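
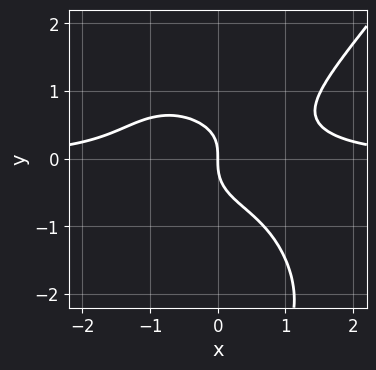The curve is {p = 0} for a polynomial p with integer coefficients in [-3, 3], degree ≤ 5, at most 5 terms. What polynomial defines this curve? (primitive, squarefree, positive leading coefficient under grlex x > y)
1. deg p = 4. A generic line meets the curve in up to 4 points.
2. Against the integer gridlines: one y-axis crossing is at y = 0; it crosses the x-axis at the gridline x = 0.
3. Fitting integer coefficients to these (and the overall shape) gives p.

2*x^3*y - y^4 - 3*y^3 - 2*x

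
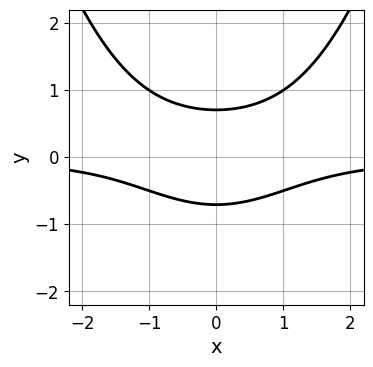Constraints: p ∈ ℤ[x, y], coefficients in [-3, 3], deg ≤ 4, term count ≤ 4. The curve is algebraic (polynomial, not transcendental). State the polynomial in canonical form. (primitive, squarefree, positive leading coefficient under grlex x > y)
1. deg p = 3. No degree-2 curve has this shape.
2. Symmetries: mirror symmetry x ↦ −x ⇒ only even powers of x.
3. Reading off the gridlines: no x-intercept at any integer in the box.
4. Assembling these constraints gives the stated polynomial.

x^2*y - 2*y^2 + 1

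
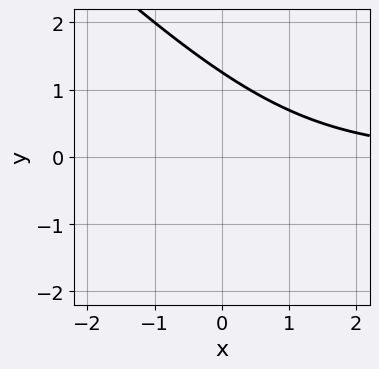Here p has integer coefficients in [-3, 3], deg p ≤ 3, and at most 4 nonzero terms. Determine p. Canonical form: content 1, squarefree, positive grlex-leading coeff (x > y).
(a) deg p = 3.
(b) Reading off the gridlines: it misses every integer gridline on the x-axis.
(c) Assembling these constraints gives the stated polynomial.

x^2*y + 2*x*y^2 + y^3 - 2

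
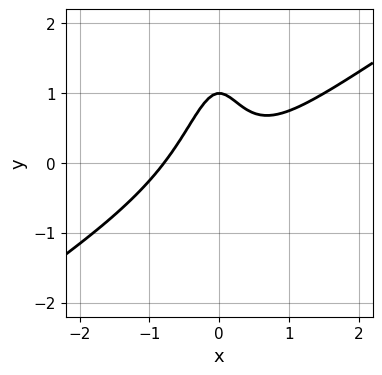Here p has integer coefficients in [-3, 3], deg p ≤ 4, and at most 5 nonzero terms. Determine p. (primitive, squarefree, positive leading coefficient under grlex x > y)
2*x^3 - 3*x^2*y - y + 1

1. Degree: the shape is more complex than any degree-2 curve, so deg p = 3.
2. Observable constraints: it crosses the y-axis at the gridline y = 1.
3. Matching integer coefficients to the picture gives p.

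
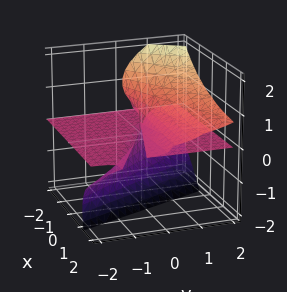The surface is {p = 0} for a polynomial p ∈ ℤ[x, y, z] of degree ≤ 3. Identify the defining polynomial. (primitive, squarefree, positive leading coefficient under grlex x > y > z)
(a) deg p = 3. No degree-2 surface has this shape.
(b) Against the integer gridlines: every point of the y-axis in the box is on the surface; the visible x-axis segment lies entirely on the surface.
(c) The integer polynomial consistent with all of this is the stated p.

3*x*z^2 + 2*z^3 - x*z - 3*y*z + 3*z^2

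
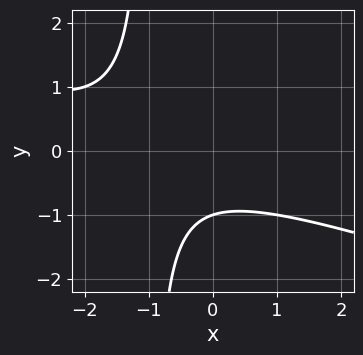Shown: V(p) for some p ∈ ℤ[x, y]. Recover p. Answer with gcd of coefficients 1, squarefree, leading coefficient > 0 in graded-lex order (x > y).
x^2 + 3*x*y + 2*x + 3*y + 3

deg p = 2. No degree-1 curve has this shape.
From the visible intercepts: it meets the y-axis at y = -1 (among the integer gridlines); it misses every integer gridline on the x-axis.
Assembling these constraints gives the stated polynomial.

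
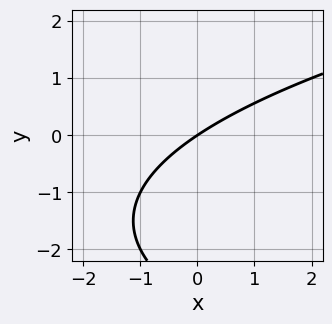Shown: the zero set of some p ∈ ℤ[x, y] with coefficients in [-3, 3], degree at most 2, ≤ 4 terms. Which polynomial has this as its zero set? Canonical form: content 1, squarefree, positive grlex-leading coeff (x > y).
First, deg p = 2.
Then, reading off the gridlines: it crosses the x-axis at the gridline x = 0; one y-axis crossing is at y = 0.
Finally, fitting integer coefficients to these (and the overall shape) gives p.

y^2 - 2*x + 3*y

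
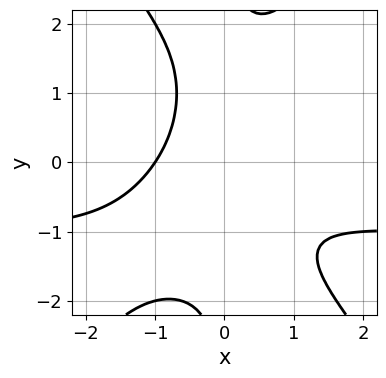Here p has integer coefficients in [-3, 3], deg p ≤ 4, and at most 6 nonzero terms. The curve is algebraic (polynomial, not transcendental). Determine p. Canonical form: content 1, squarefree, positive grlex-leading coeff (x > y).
First, the degree is 4 — the shape is more complex than any degree-3 curve.
Next, reading off the gridlines: it misses every integer gridline on the y-axis; one x-axis crossing is at x = -1.
Finally, putting this together gives p.

2*x^3*y - x*y^3 + 2*x^3 + 2*x*y + 2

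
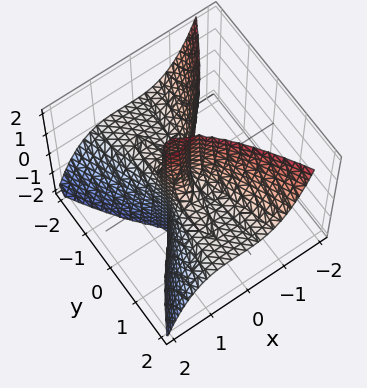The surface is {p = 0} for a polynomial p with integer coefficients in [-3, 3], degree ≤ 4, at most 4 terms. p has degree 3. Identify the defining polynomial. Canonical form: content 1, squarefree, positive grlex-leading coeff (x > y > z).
1. deg p = 3.
2. From the axis intercepts and sections: the visible y-axis segment lies entirely on the surface; every point of the z-axis in the box is on the surface.
3. Fitting integer coefficients to these (and the overall shape) gives p.

3*x^3 + 2*y^2*z - 2*x^2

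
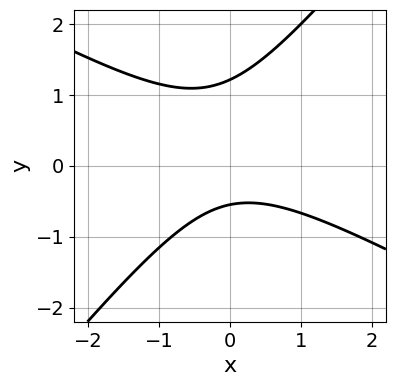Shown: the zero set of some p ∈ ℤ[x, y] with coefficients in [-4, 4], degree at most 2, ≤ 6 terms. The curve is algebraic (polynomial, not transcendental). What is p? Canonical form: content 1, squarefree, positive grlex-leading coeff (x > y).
(a) The degree is 2 — a generic line meets the curve in up to 2 points.
(b) From the axis intercepts and sections: no x-intercept at any integer in the box.
(c) Together with the visible shape, these determine p as stated.

2*x^2 + 2*x*y - 3*y^2 + 2*y + 2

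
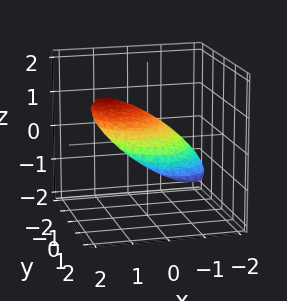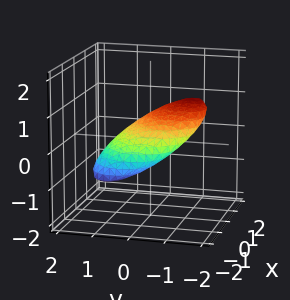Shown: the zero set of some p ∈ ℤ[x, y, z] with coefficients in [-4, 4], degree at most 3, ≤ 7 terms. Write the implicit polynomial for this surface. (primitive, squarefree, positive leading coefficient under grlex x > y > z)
x^2 - 2*x*z + y^2 + 2*y*z + 3*z^2 - 1

(a) Degree: a generic line meets the surface in up to 2 points, so deg p = 2.
(b) Checking where it meets the axes: the y-axis gridline crossings are at y ∈ {-1, 1}; among the integer gridlines, it crosses the x-axis at x ∈ {-1, 1}.
(c) Fitting integer coefficients to these (and the overall shape) gives p.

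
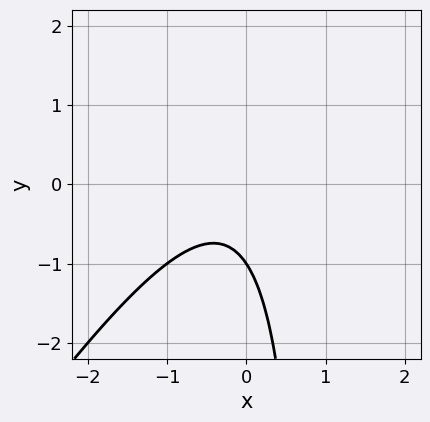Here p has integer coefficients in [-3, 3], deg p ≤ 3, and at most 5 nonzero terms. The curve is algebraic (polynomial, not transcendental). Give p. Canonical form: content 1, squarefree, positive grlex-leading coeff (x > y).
3*x^2 - 2*x*y + x + 2*y + 2

deg p = 2.
From the visible intercepts: no x-intercept at any integer in the box; it meets the y-axis at y = -1 (among the integer gridlines).
The integer polynomial consistent with all of this is the stated p.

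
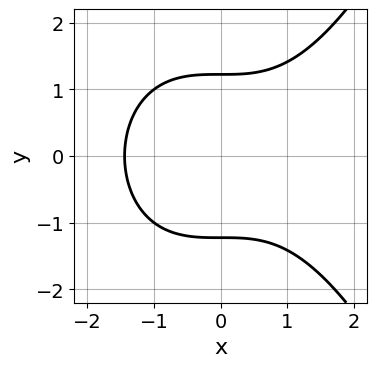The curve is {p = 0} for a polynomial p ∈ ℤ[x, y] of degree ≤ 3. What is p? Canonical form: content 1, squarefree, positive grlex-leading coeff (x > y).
x^3 - 2*y^2 + 3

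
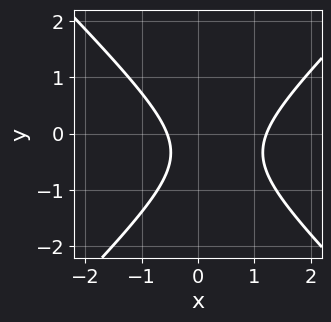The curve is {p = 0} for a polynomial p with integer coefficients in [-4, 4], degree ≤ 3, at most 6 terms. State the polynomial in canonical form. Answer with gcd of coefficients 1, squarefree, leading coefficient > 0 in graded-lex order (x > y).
The degree is 2 — a generic line meets the curve in up to 2 points.
From the axis intercepts and sections: the curve avoids every integer y-axis point in the box.
Matching integer coefficients to the picture gives p.

3*x^2 - 3*y^2 - 2*x - 2*y - 2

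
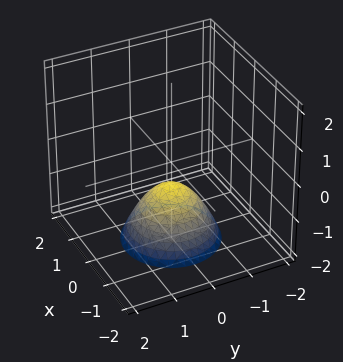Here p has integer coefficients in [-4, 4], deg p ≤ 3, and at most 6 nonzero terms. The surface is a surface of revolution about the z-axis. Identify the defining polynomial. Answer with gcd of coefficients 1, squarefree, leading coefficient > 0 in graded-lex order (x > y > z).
3*x^2 + 3*y^2 + 3*z + 2

First, deg p = 2.
Next, symmetry: the surface is invariant under rotation about z: p = q(x² + y², z).
Then, reading off the gridlines: no y-intercept at any integer in the box; the surface avoids every integer x-axis point in the box; a circular section at z = -1 has radius between 0 and 1.
Finally, fitting integer coefficients to these (and the overall shape) gives p.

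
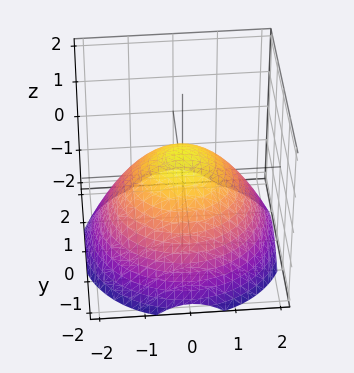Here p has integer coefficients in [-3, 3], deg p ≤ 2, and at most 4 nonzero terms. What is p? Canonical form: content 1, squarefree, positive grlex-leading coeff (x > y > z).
x^2 + y^2 + 2*z - 1

(a) The degree is 2 — a generic line meets the surface in up to 2 points.
(b) Symmetry: the surface is invariant under rotation about z: p = q(x² + y², z).
(c) Observable constraints: among the integer gridlines, it crosses the x-axis at x ∈ {-1, 1}; a circular section at z = 0 has radius exactly 1.
(d) Matching integer coefficients to the picture gives p.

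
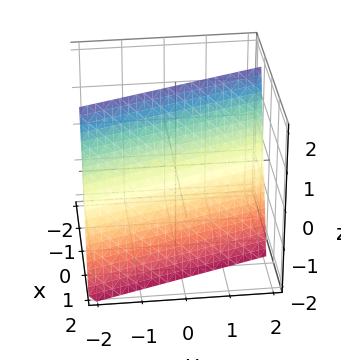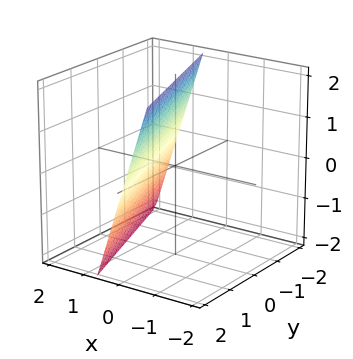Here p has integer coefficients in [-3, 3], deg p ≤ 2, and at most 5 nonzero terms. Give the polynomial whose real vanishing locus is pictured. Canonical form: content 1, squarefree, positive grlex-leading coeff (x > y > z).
3*x + y + z - 2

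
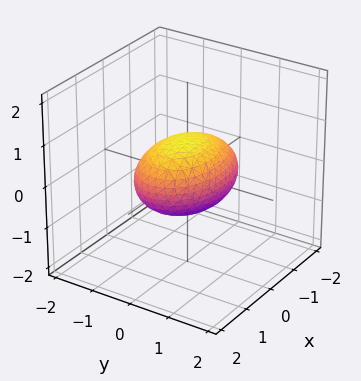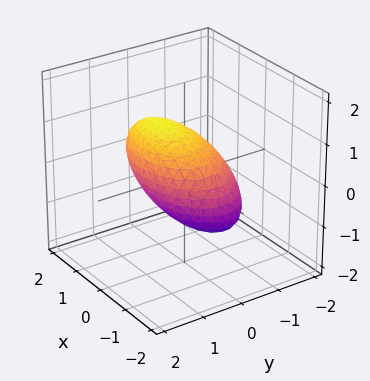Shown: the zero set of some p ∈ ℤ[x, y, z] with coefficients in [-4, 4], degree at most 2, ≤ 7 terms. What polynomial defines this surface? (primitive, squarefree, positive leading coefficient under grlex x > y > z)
x^2 - x*z + 2*y^2 - y*z + 2*z^2 - 2

Degree: a generic line meets the surface in up to 2 points, so deg p = 2.
Against the integer gridlines: among the integer gridlines, it crosses the y-axis at y ∈ {-1, 1}; among the integer gridlines, it crosses the z-axis at z ∈ {-1, 1}.
These observations pin down the coefficients.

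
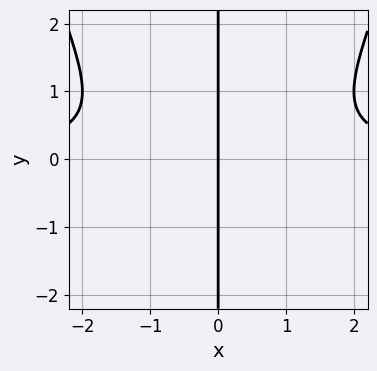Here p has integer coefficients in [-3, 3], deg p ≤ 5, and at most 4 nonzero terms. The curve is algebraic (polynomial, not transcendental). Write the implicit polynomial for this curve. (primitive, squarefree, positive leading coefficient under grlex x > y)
deg p = 4.
Checking where it meets the axes: every point of the y-axis in the box is on the curve; one x-axis crossing is at x = 0.
Assembling these constraints gives the stated polynomial.

x^3*y - 2*x*y^2 - 2*x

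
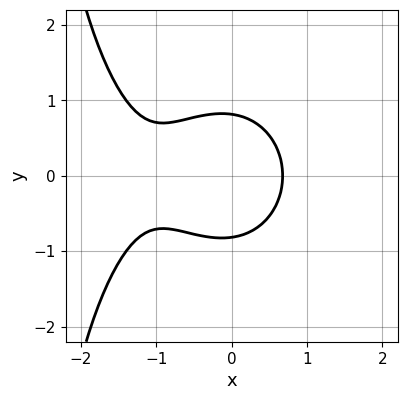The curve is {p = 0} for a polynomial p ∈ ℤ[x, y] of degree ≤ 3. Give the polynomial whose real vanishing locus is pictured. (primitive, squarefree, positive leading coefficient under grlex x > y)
deg p = 3. The shape is more complex than any degree-2 curve.
Symmetries: the y ↦ −y reflection is a symmetry, so y appears only in even powers.
Matching integer coefficients to the picture gives p.

2*x^3 + x*y^2 + 3*x^2 + 3*y^2 - 2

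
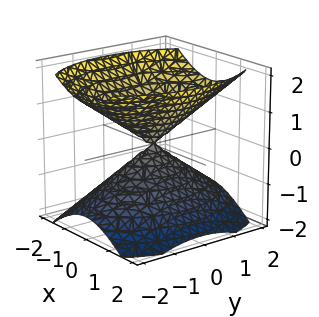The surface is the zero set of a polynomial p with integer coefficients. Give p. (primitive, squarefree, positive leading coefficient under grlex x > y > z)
First, the picture has 2 separate pieces.
Then, deg p = 2.
Next, symmetries: mirror symmetry z ↦ −z ⇒ only even powers of z; the x ↦ −x reflection is a symmetry, so x appears only in even powers; the y ↦ −y reflection is a symmetry, so y appears only in even powers.
Then, from the axis intercepts and sections: it meets the y-axis at y = 0 (among the integer gridlines); it crosses the x-axis at the gridline x = 0; it crosses the z-axis at the gridline z = 0.
Finally, fitting integer coefficients to these (and the overall shape) gives p.

2*x^2 + y^2 - 2*z^2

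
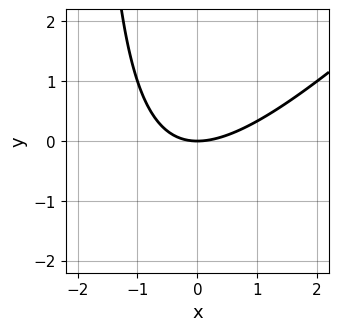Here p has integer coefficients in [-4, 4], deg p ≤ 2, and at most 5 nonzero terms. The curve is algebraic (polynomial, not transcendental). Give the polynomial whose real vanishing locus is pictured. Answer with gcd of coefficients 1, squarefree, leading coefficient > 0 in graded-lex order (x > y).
1. deg p = 2. No degree-1 curve has this shape.
2. Reading off the gridlines: it crosses the y-axis at the gridline y = 0; it meets the x-axis at x = 0 (among the integer gridlines).
3. Matching integer coefficients to the picture gives p.

x^2 - x*y - 2*y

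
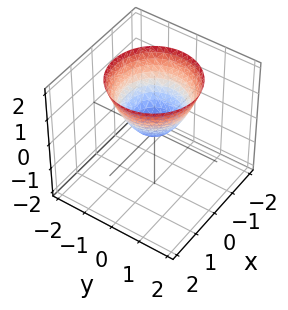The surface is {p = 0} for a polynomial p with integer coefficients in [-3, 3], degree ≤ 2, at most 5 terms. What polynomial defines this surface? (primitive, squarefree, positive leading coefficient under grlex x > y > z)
deg p = 2. A single bowl opening along one axis; a quadric.
Symmetries: rotational symmetry about the z-axis ⇒ p depends on x, y only through x² + y².
From the axis intercepts and sections: a circular section at z = 2 has radius between 1 and 2; it crosses the z-axis at the gridline z = 0; it crosses the x-axis at the gridline x = 0; it meets the y-axis at y = 0 (among the integer gridlines).
Solving for integer coefficients yields p as stated.

x^2 + y^2 - z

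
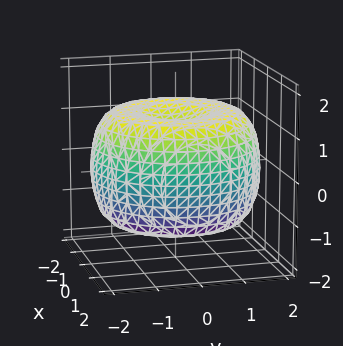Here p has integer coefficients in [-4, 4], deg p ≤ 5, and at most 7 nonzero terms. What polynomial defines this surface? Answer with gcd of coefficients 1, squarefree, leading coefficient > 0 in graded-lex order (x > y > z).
First, the degree is 4 — a generic line meets the surface in up to 4 points.
Next, by symmetry, the surface is invariant under rotation about z: p = q(x² + y², z).
Then, observable constraints: a circular section at z = -1 has radius between 1 and 2; among the integer gridlines, it crosses the z-axis at z ∈ {-1, 1}.
Finally, the integer polynomial consistent with all of this is the stated p.

x^4 + 2*x^2*y^2 + y^4 - 3*x^2 - 3*y^2 + 3*z^2 - 3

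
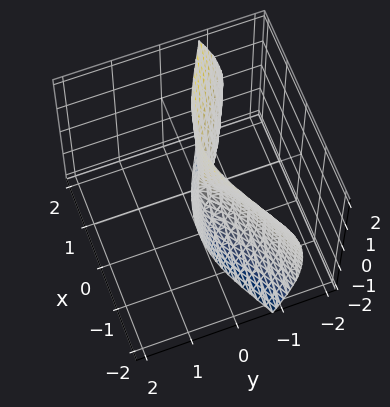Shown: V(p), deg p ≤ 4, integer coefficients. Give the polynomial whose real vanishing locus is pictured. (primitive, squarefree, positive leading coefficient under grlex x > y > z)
2*y^3 + y*z^2 + x^2

The degree is 3 — no degree-2 surface has this shape.
Reading off the gridlines: it crosses the y-axis at the gridline y = 0; every point of the z-axis in the box is on the surface; it crosses the x-axis at the gridline x = 0.
Fitting integer coefficients to these (and the overall shape) gives p.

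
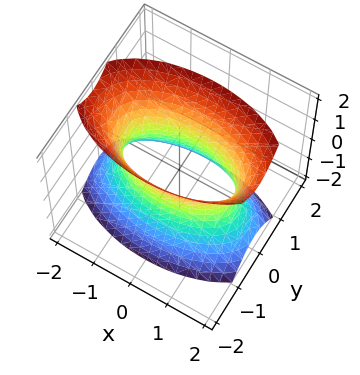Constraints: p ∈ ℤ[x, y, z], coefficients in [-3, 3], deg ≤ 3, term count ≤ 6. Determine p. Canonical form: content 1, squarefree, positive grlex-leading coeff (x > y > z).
First, the degree is 2 — an hourglass — one-sheet hyperboloid; a quadric.
Then, symmetries: mirror symmetry z ↦ −z ⇒ only even powers of z; it's symmetric under x → −x, forcing even powers of x; mirror symmetry y ↦ −y ⇒ only even powers of y.
Next, observable constraints: it misses every integer gridline on the z-axis.
Finally, the integer polynomial consistent with all of this is the stated p.

x^2 + 3*y^2 - z^2 - 2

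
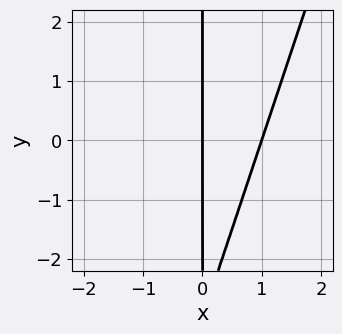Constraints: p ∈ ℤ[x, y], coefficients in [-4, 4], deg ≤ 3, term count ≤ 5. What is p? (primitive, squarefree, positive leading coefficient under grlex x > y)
Degree: the shape is more complex than any degree-1 curve, so deg p = 2.
Reading off the gridlines: every point of the y-axis in the box is on the curve; the x-axis gridline crossings are at x ∈ {0, 1}.
Solving for integer coefficients yields p as stated.

3*x^2 - x*y - 3*x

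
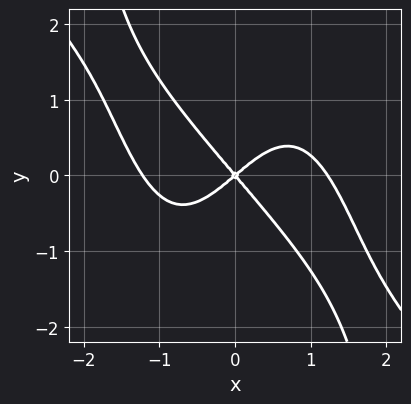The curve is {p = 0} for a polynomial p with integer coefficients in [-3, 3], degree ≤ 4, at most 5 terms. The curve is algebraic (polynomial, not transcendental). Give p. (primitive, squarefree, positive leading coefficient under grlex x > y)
2*x^4 + 2*x^3*y - 3*x^2 + x*y + 3*y^2

The degree is 4 — no degree-3 curve has this shape.
Checking where it meets the axes: it crosses the x-axis at the gridline x = 0; it meets the y-axis at y = 0 (among the integer gridlines).
Fitting integer coefficients to these (and the overall shape) gives p.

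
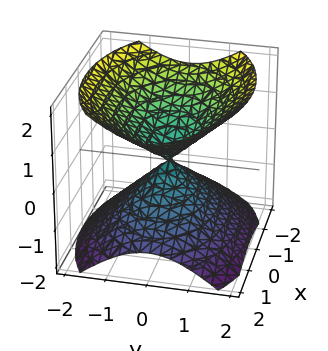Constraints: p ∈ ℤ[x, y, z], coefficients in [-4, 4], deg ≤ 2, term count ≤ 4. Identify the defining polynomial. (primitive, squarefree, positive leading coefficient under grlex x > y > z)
First, there are 2 components. Treating them together as one polynomial.
Then, the degree is 2 — two nappes meeting at a single point; a quadric.
Then, symmetries: the x ↦ −x reflection is a symmetry, so x appears only in even powers; mirror symmetry z ↦ −z ⇒ only even powers of z; it's symmetric under y → −y, forcing even powers of y.
Then, observable constraints: one y-axis crossing is at y = 0; it meets the z-axis at z = 0 (among the integer gridlines).
Finally, fitting integer coefficients to these (and the overall shape) gives p.

x^2 + 2*y^2 - 2*z^2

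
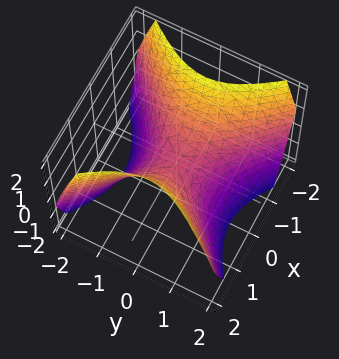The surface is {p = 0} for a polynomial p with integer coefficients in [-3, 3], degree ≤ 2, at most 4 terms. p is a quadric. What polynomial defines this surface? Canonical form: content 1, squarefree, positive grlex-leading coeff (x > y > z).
x^2 - y^2 - z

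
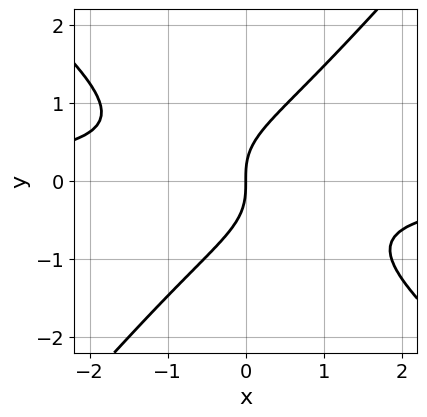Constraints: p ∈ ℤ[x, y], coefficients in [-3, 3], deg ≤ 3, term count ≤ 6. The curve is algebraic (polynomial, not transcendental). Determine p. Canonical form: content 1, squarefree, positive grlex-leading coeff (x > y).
deg p = 3. The shape is more complex than any degree-2 curve.
Reading off the gridlines: it meets the x-axis at x = 0 (among the integer gridlines); one y-axis crossing is at y = 0.
These observations pin down the coefficients.

3*x^2*y + x*y^2 - 3*y^3 + 3*x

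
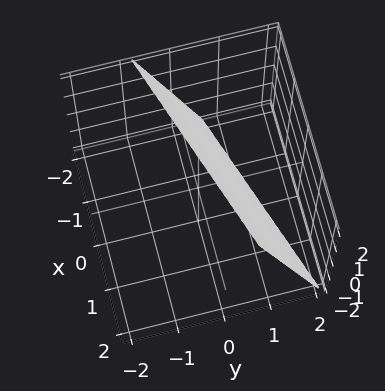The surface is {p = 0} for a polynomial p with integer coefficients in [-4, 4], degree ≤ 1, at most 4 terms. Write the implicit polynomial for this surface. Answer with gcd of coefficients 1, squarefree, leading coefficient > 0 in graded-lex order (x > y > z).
First, the degree is 1 — the surface is flat (a plane).
Next, from the visible intercepts: one z-axis crossing is at z = 2; one x-axis crossing is at x = -2.
Finally, putting this together gives p.

x - 3*y - z + 2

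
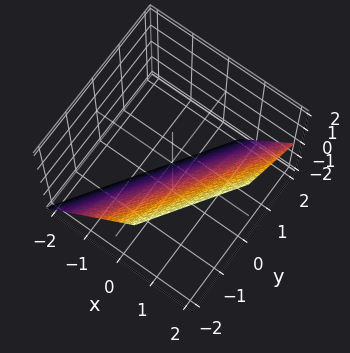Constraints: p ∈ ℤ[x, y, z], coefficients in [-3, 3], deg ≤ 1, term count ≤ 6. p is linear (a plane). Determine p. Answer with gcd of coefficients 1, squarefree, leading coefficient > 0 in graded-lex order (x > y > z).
(a) Degree: every cross-section is a straight line — this is a plane, so deg p = 1.
(b) Against the integer gridlines: one y-axis crossing is at y = -1; one z-axis crossing is at z = -1.
(c) The integer polynomial consistent with all of this is the stated p.

3*x - 2*y - 2*z - 2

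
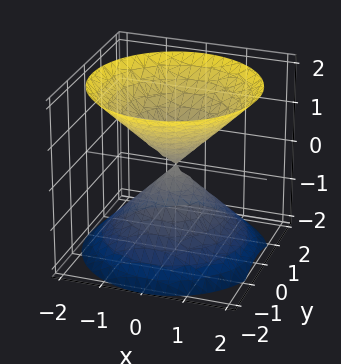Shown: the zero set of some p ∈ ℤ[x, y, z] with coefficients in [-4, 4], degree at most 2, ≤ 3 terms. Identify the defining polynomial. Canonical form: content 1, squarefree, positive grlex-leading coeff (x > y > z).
I count 2 distinct pieces.
The degree is 2 — a double cone through the origin; a quadric.
Symmetries: the z-axis is an axis of rotation, so x and y enter only as x² + y²; mirror symmetry z ↦ −z ⇒ only even powers of z.
Against the integer gridlines: it meets the z-axis at z = 0 (among the integer gridlines); a circular section at z = -1 has radius exactly 1.
Together with the visible shape, these determine p as stated.

x^2 + y^2 - z^2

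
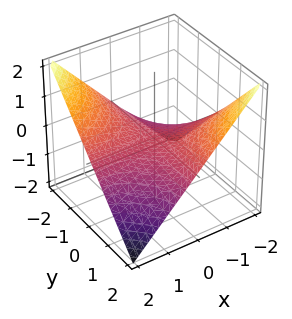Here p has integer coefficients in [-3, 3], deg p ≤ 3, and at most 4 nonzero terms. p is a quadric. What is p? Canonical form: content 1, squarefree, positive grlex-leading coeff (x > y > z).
deg p = 2.
From the visible intercepts: every point of the x-axis in the box is on the surface; it crosses the z-axis at the gridline z = 0.
Putting this together gives p.

x*y + 2*z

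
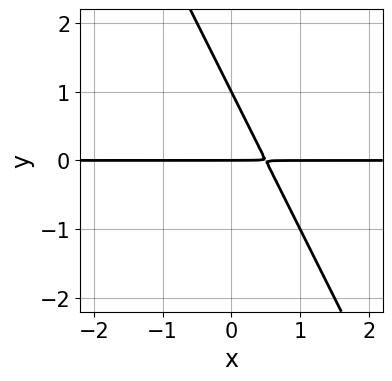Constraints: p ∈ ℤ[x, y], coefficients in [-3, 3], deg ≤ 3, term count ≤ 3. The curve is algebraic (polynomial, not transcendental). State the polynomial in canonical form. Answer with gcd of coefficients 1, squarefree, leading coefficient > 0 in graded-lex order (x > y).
Degree: a generic line meets the curve in up to 2 points, so deg p = 2.
Reading off the gridlines: the y-axis gridline crossings are at y ∈ {0, 1}; every point of the x-axis in the box is on the curve.
Together with the visible shape, these determine p as stated.

2*x*y + y^2 - y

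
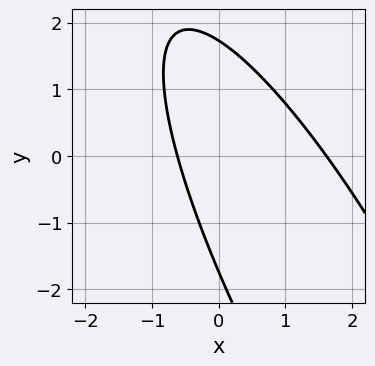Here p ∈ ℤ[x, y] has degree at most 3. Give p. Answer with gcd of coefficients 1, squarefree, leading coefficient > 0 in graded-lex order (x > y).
(a) Degree: the shape is more complex than any degree-1 curve, so deg p = 2.
(b) Putting this together gives p.

3*x^2 + 3*x*y + y^2 - 3*x - 3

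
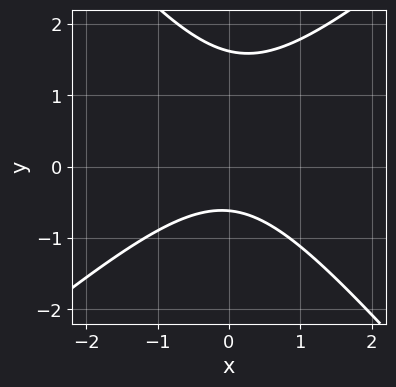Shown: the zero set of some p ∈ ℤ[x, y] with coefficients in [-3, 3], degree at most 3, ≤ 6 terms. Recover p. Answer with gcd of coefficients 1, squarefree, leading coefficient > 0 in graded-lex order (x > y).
1. deg p = 2.
2. Reading off the gridlines: it misses every integer gridline on the x-axis.
3. Solving for integer coefficients yields p as stated.

3*x^2 - x*y - 3*y^2 + 3*y + 3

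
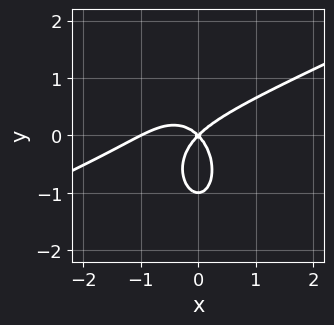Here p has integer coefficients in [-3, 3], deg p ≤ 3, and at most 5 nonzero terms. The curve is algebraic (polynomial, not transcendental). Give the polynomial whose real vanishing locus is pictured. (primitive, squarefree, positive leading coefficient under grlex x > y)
x^3 - 2*x^2*y - y^3 + x^2 - y^2

1. deg p = 3. No degree-2 curve has this shape.
2. From the axis intercepts and sections: the x-axis gridline crossings are at x ∈ {-1, 0}; among the integer gridlines, it crosses the y-axis at y ∈ {-1, 0}.
3. Fitting integer coefficients to these (and the overall shape) gives p.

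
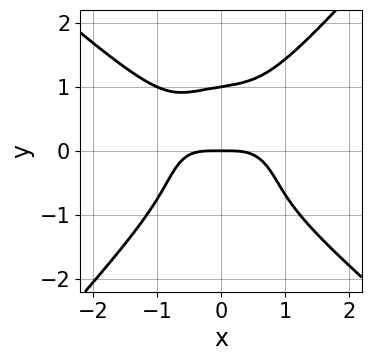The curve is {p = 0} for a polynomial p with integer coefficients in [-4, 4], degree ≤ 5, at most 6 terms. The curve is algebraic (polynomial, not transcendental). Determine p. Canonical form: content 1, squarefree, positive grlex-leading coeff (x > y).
2*x^4 + x^3*y - 2*y^4 + x*y^2 + 2*y

First, degree: no degree-3 curve has this shape, so deg p = 4.
Then, observable constraints: among the integer gridlines, it crosses the y-axis at y ∈ {0, 1}; it crosses the x-axis at the gridline x = 0.
Finally, matching integer coefficients to the picture gives p.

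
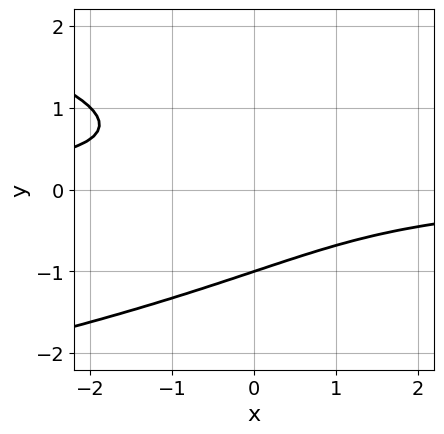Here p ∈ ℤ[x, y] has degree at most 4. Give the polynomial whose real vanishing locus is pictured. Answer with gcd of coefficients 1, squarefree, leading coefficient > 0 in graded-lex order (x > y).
y^3 + x*y + 1

(a) The degree is 3 — no degree-2 curve has this shape.
(b) Reading off the gridlines: it crosses the y-axis at the gridline y = -1; the curve avoids every integer x-axis point in the box.
(c) Fitting integer coefficients to these (and the overall shape) gives p.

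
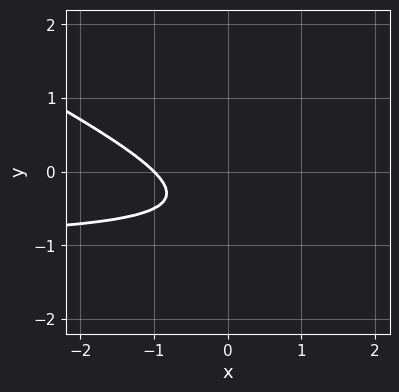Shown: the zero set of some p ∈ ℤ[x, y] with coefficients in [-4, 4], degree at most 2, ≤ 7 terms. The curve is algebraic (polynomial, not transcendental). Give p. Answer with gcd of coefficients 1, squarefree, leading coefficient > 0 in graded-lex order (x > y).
x*y + 2*y^2 + x + 2*y + 1

First, deg p = 2. The shape is more complex than any degree-1 curve.
Then, observable constraints: the curve avoids every integer y-axis point in the box; it crosses the x-axis at the gridline x = -1.
Finally, assembling these constraints gives the stated polynomial.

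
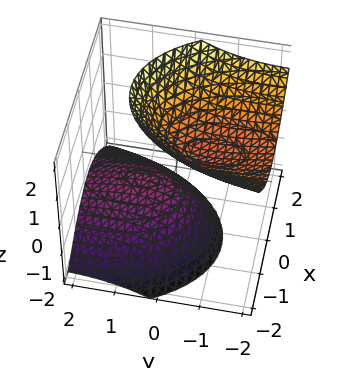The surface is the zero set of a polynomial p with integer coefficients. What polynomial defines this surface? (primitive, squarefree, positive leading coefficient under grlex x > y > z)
3*x^2 - x*z + y^2 + 3*y*z - 2*z^2 + 1

1. I count 2 distinct pieces.
2. The degree is 2 — a generic line meets the surface in up to 2 points.
3. Against the integer gridlines: it misses every integer gridline on the x-axis; it misses every integer gridline on the y-axis.
4. Solving for integer coefficients yields p as stated.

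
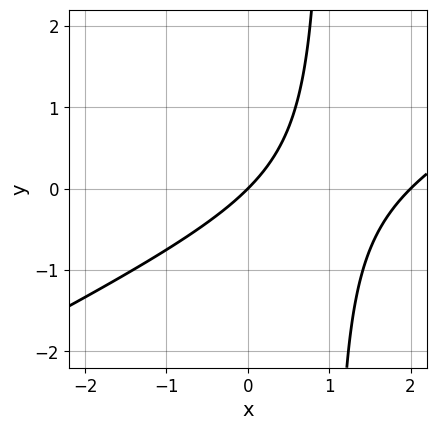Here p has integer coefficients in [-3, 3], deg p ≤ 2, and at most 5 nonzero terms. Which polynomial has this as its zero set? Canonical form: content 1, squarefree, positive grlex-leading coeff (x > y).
x^2 - 2*x*y - 2*x + 2*y

The degree is 2 — no degree-1 curve has this shape.
Reading off the gridlines: it meets the y-axis at y = 0 (among the integer gridlines); the x-axis gridline crossings are at x ∈ {0, 2}.
Fitting integer coefficients to these (and the overall shape) gives p.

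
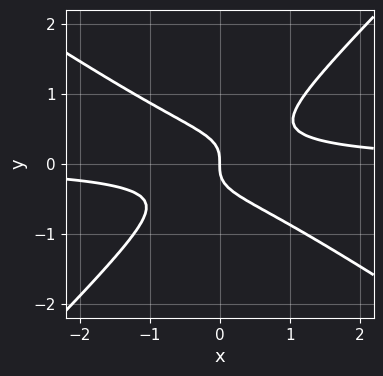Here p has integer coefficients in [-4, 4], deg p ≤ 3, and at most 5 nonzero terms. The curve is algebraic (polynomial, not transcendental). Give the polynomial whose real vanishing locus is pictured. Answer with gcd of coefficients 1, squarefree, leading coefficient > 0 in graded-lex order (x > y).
1. deg p = 3. A generic line meets the curve in up to 3 points.
2. Reading off the gridlines: one y-axis crossing is at y = 0; it crosses the x-axis at the gridline x = 0.
3. These observations pin down the coefficients.

2*x^2*y + x*y^2 - 3*y^3 - x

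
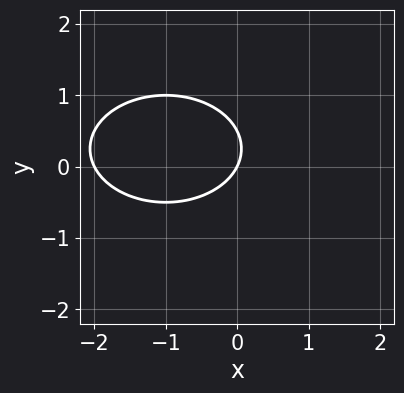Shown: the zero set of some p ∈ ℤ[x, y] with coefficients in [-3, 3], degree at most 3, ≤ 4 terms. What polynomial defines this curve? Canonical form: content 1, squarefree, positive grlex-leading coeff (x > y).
Degree: a generic line meets the curve in up to 2 points, so deg p = 2.
Checking where it meets the axes: among the integer gridlines, it crosses the x-axis at x ∈ {-2, 0}; one y-axis crossing is at y = 0.
Assembling these constraints gives the stated polynomial.

x^2 + 2*y^2 + 2*x - y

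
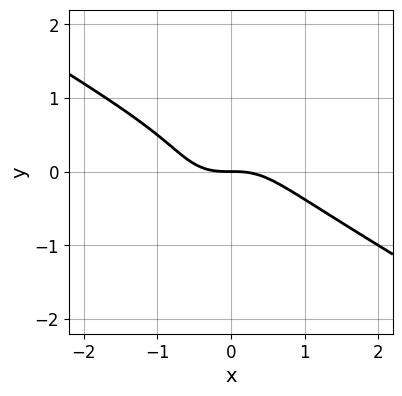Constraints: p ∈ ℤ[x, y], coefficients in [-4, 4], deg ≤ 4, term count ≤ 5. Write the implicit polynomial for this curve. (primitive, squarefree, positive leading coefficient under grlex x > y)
x^3 + x^2*y + 2*y^3 - y^2 + y

First, degree: no degree-2 curve has this shape, so deg p = 3.
Then, observable constraints: it meets the y-axis at y = 0 (among the integer gridlines); it meets the x-axis at x = 0 (among the integer gridlines).
Finally, putting this together gives p.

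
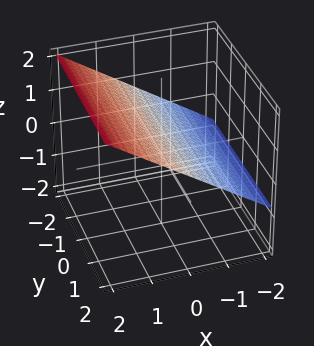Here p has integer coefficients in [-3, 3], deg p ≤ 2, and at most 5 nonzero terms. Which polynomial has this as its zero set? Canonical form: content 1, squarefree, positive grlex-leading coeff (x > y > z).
1. deg p = 1. The surface is flat (a plane).
2. From the axis intercepts and sections: the surface avoids every integer y-axis point in the box; it crosses the x-axis at the gridline x = -1.
3. Assembling these constraints gives the stated polynomial.

2*x - 3*z + 2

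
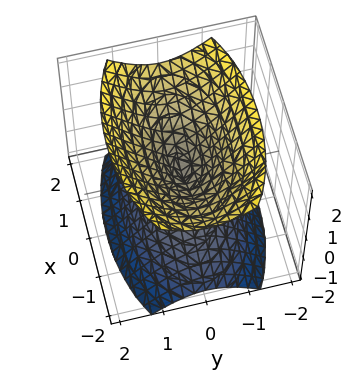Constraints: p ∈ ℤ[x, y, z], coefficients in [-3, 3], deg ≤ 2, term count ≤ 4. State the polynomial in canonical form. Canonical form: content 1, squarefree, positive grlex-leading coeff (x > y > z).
x^2 + 3*y^2 - 2*z^2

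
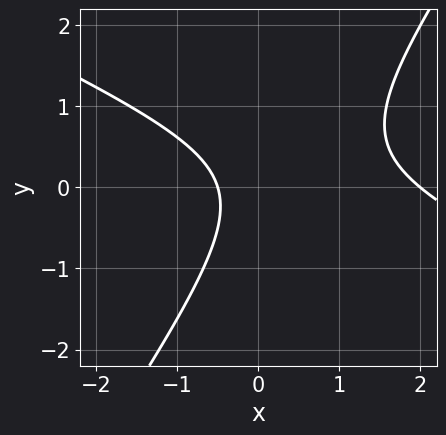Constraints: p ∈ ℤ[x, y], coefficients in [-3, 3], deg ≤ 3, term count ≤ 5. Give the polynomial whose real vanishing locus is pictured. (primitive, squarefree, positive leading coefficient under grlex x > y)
2*x^2 + 3*x*y - 3*y^2 - 3*x - 2

First, the degree is 2 — a generic line meets the curve in up to 2 points.
Then, against the integer gridlines: it crosses the x-axis at the gridline x = 2; no y-intercept at any integer in the box.
Finally, these observations pin down the coefficients.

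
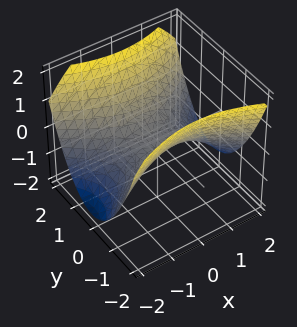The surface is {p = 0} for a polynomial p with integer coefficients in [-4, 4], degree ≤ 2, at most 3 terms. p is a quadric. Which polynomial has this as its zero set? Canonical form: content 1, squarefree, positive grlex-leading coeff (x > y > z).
x^2 - 2*y^2 + 3*z

1. Degree: a hyperbolic paraboloid; a quadric, so deg p = 2.
2. Symmetries: mirror symmetry x ↦ −x ⇒ only even powers of x; mirror symmetry y ↦ −y ⇒ only even powers of y.
3. From the axis intercepts and sections: it crosses the z-axis at the gridline z = 0; it crosses the y-axis at the gridline y = 0.
4. The integer polynomial consistent with all of this is the stated p.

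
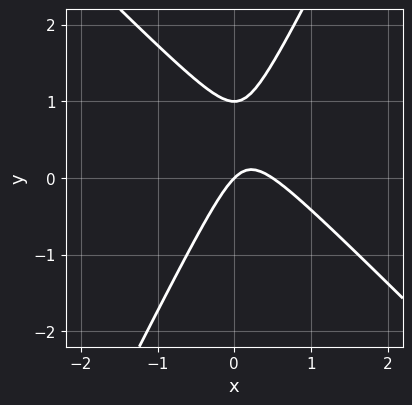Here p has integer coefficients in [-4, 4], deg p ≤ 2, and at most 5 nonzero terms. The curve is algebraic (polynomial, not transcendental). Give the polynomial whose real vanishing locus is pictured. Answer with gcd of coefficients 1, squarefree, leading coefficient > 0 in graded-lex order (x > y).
2*x^2 + x*y - y^2 - x + y

(a) deg p = 2. No degree-1 curve has this shape.
(b) Against the integer gridlines: it meets the x-axis at x = 0 (among the integer gridlines); the y-axis gridline crossings are at y ∈ {0, 1}.
(c) These observations pin down the coefficients.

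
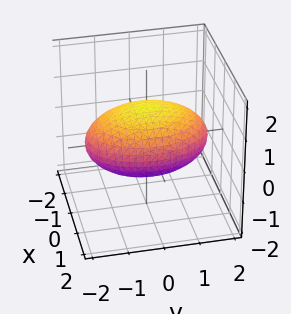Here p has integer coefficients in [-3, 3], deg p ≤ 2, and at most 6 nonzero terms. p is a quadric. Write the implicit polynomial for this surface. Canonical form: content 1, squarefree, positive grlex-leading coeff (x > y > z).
1. The degree is 2 — bounded and convex; a quadric.
2. Symmetries: the z ↦ −z reflection is a symmetry, so z appears only in even powers; it's symmetric under y → −y, forcing even powers of y; mirror symmetry x ↦ −x ⇒ only even powers of x.
3. From the axis intercepts and sections: the z-axis gridline crossings are at z ∈ {-1, 1}.
4. Assembling these constraints gives the stated polynomial.

2*x^2 + y^2 + 3*z^2 - 3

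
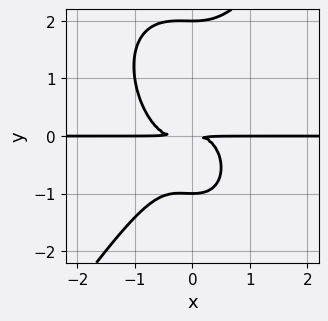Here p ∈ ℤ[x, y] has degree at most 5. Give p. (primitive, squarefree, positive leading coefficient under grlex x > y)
The degree is 4 — no degree-3 curve has this shape.
Reading off the gridlines: the visible x-axis segment lies entirely on the curve; among the integer gridlines, it crosses the y-axis at y ∈ {-1, 2}.
These observations pin down the coefficients.

3*x^3*y - y^4 + x^2*y + y^3 + 2*y^2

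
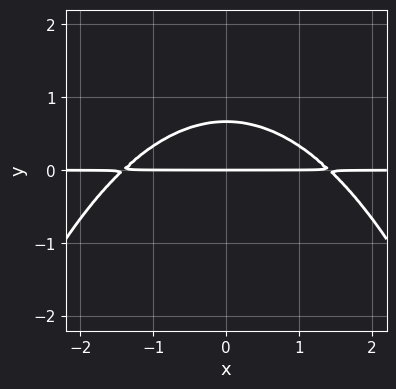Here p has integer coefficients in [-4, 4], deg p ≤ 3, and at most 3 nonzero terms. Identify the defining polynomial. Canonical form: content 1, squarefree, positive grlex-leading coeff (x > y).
x^2*y + 3*y^2 - 2*y

First, degree: a generic line meets the curve in up to 3 points, so deg p = 3.
Next, symmetries: it's symmetric under x → −x, forcing even powers of x.
Next, reading off the gridlines: it crosses the y-axis at the gridline y = 0; every point of the x-axis in the box is on the curve.
Finally, fitting integer coefficients to these (and the overall shape) gives p.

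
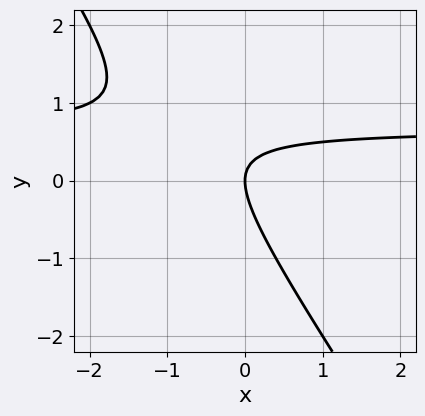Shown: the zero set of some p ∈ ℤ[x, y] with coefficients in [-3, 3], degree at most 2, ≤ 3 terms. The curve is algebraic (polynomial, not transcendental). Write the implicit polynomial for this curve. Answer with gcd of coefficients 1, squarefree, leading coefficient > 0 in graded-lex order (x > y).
3*x*y + 2*y^2 - 2*x

Degree: a generic line meets the curve in up to 2 points, so deg p = 2.
From the axis intercepts and sections: it meets the x-axis at x = 0 (among the integer gridlines); it meets the y-axis at y = 0 (among the integer gridlines).
These observations pin down the coefficients.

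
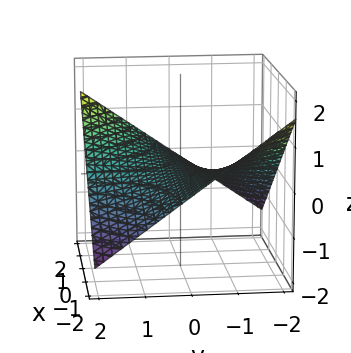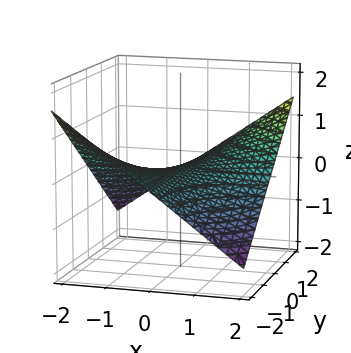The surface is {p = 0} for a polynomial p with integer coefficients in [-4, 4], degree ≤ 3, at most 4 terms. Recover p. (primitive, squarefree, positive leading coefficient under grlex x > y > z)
x*y - 3*z

(a) deg p = 2. A saddle surface; a quadric.
(b) Against the integer gridlines: the visible y-axis segment lies entirely on the surface; the visible x-axis segment lies entirely on the surface; it crosses the z-axis at the gridline z = 0.
(c) Fitting integer coefficients to these (and the overall shape) gives p.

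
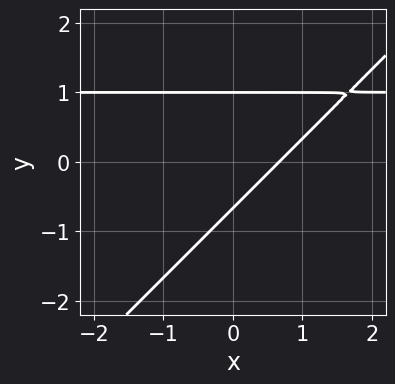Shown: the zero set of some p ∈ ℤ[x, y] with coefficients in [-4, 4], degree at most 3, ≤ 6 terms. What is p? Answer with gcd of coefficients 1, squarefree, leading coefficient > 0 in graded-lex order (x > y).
1. deg p = 2. The shape is more complex than any degree-1 curve.
2. Reading off the gridlines: it meets the y-axis at y = 1 (among the integer gridlines).
3. Putting this together gives p.

3*x*y - 3*y^2 - 3*x + y + 2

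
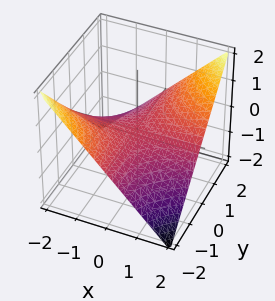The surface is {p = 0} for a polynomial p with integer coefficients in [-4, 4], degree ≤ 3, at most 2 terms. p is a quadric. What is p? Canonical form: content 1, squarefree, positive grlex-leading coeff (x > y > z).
x*y - 2*z

(a) Degree: a hyperbolic paraboloid; a quadric, so deg p = 2.
(b) From the visible intercepts: the visible y-axis segment lies entirely on the surface; the visible x-axis segment lies entirely on the surface.
(c) Fitting integer coefficients to these (and the overall shape) gives p.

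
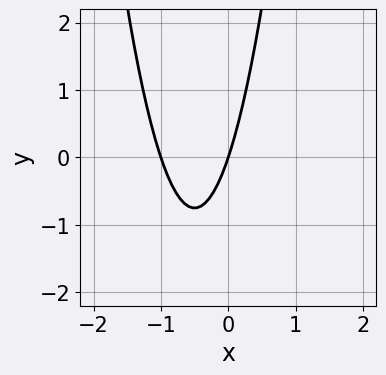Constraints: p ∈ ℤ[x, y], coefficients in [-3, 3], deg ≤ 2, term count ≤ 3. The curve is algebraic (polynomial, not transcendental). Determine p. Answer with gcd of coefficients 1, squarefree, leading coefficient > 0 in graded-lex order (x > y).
3*x^2 + 3*x - y

(a) The degree is 2 — a generic line meets the curve in up to 2 points.
(b) Checking where it meets the axes: the x-axis gridline crossings are at x ∈ {-1, 0}; one y-axis crossing is at y = 0.
(c) Matching integer coefficients to the picture gives p.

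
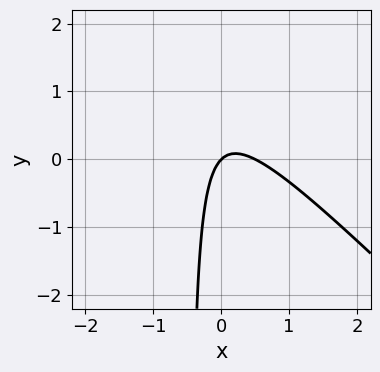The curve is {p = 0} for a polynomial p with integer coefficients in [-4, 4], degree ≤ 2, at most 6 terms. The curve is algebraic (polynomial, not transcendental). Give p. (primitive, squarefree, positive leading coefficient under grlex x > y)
2*x^2 + 2*x*y - x + y

(a) The degree is 2 — the shape is more complex than any degree-1 curve.
(b) Checking where it meets the axes: it crosses the y-axis at the gridline y = 0; one x-axis crossing is at x = 0.
(c) Putting this together gives p.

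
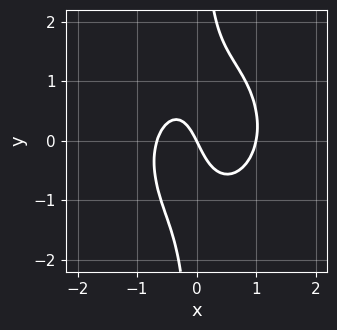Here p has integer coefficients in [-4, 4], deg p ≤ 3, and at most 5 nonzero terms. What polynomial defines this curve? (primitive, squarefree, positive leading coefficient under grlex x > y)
(a) deg p = 3. A generic line meets the curve in up to 3 points.
(b) Reading off the gridlines: the x-axis gridline crossings are at x ∈ {0, 1}; it crosses the y-axis at the gridline y = 0.
(c) Together with the visible shape, these determine p as stated.

3*x^3 + 2*x*y^2 - x^2 - 2*x - y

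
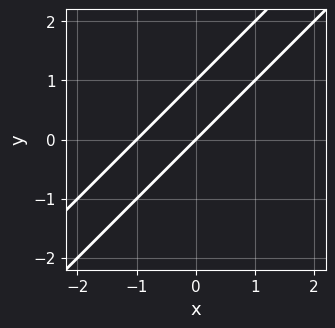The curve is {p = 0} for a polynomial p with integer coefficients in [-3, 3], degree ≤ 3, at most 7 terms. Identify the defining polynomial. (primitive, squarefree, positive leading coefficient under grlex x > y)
First, degree: a generic line meets the curve in up to 2 points, so deg p = 2.
Next, from the axis intercepts and sections: among the integer gridlines, it crosses the x-axis at x ∈ {-1, 0}; the y-axis gridline crossings are at y ∈ {0, 1}.
Finally, solving for integer coefficients yields p as stated.

x^2 - 2*x*y + y^2 + x - y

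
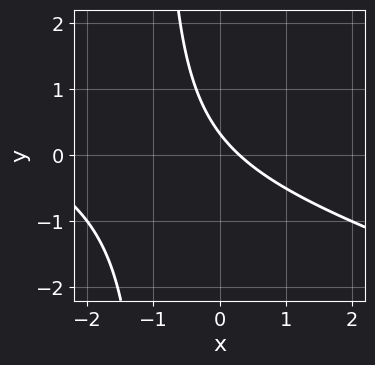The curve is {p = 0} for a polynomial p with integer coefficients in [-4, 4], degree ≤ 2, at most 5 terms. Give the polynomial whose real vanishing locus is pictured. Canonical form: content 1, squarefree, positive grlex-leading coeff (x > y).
x^2 + 3*x*y + 3*x + 3*y - 1

1. The degree is 2 — the shape is more complex than any degree-1 curve.
2. Matching integer coefficients to the picture gives p.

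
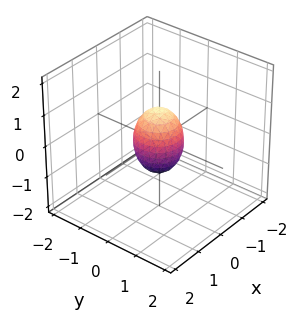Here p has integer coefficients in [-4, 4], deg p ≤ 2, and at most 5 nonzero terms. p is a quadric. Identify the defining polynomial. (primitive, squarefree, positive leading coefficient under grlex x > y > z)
2*x^2 + 2*y^2 + z^2 - 1

1. The degree is 2 — a closed, bounded, convex surface; a quadric.
2. Symmetries: the z ↦ −z reflection is a symmetry, so z appears only in even powers; the z-axis is an axis of rotation, so x and y enter only as x² + y².
3. From the visible intercepts: a circular section at z = 0 has radius between 0 and 1; the z-axis gridline crossings are at z ∈ {-1, 1}.
4. Together with the visible shape, these determine p as stated.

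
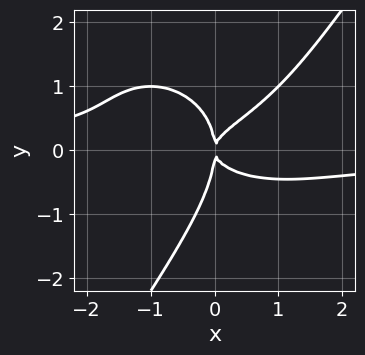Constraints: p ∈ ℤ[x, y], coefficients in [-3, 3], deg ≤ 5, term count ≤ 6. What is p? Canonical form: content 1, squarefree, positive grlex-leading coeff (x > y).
x^3*y + x*y^3 - y^4 - 2*x*y^2 + x^2

1. deg p = 4.
2. From the axis intercepts and sections: it meets the x-axis at x = 0 (among the integer gridlines); one y-axis crossing is at y = 0.
3. Fitting integer coefficients to these (and the overall shape) gives p.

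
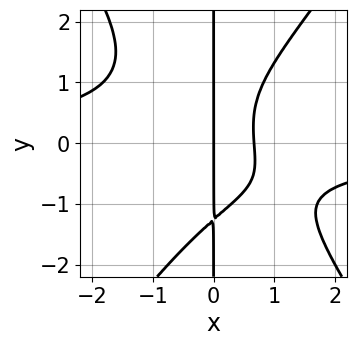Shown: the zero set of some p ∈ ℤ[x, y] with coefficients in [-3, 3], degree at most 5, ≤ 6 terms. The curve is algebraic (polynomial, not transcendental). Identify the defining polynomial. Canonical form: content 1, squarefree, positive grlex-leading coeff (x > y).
deg p = 4. A generic line meets the curve in up to 4 points.
Checking where it meets the axes: the visible y-axis segment lies entirely on the curve; one x-axis crossing is at x = 0.
Solving for integer coefficients yields p as stated.

2*x^3*y - x*y^3 - x^2*y + 3*x^2 - 2*x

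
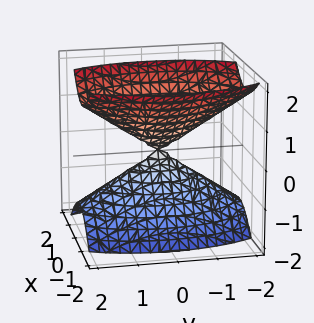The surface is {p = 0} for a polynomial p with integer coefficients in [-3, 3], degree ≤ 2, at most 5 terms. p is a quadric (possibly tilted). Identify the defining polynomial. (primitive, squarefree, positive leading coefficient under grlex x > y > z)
3*x^2 + x*z + y^2 - 2*z^2

1. I count 2 distinct pieces. Treating them together as one polynomial.
2. Degree: no degree-1 surface has this shape, so deg p = 2.
3. From the axis intercepts and sections: one y-axis crossing is at y = 0; one z-axis crossing is at z = 0; it crosses the x-axis at the gridline x = 0.
4. Fitting integer coefficients to these (and the overall shape) gives p.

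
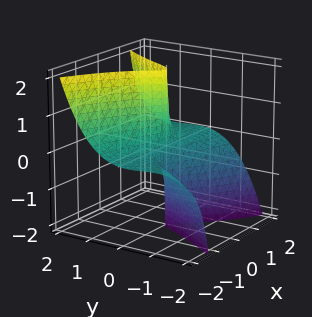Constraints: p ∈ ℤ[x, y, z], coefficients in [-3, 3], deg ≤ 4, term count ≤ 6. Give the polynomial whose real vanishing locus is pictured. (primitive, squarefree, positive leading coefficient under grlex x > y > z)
3*x^2*z + 2*x*y^2 - 2*y^3 - 2*y

First, the degree is 3 — the shape is more complex than any degree-2 surface.
Next, against the integer gridlines: it meets the y-axis at y = 0 (among the integer gridlines); every point of the x-axis in the box is on the surface.
Finally, solving for integer coefficients yields p as stated.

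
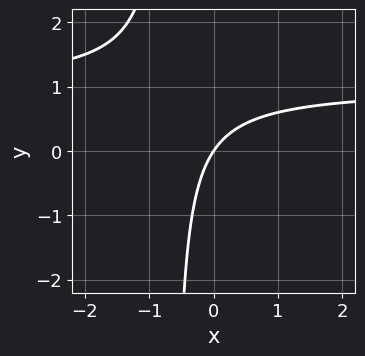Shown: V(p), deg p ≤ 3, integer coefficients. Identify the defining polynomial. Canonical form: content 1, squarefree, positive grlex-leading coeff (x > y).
3*x*y - 3*x + 2*y

(a) deg p = 2.
(b) From the axis intercepts and sections: it meets the x-axis at x = 0 (among the integer gridlines); one y-axis crossing is at y = 0.
(c) Solving for integer coefficients yields p as stated.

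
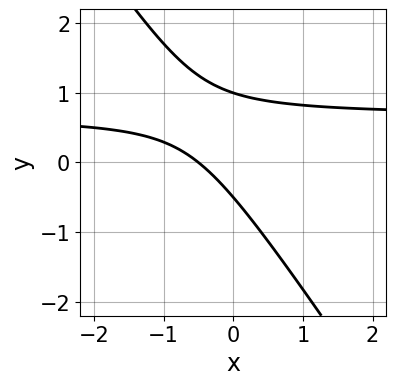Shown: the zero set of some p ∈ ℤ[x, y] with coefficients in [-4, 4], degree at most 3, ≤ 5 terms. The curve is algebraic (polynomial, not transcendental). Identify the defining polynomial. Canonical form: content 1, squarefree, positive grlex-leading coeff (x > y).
1. The degree is 2 — a generic line meets the curve in up to 2 points.
2. From the axis intercepts and sections: one y-axis crossing is at y = 1.
3. Solving for integer coefficients yields p as stated.

3*x*y + 2*y^2 - 2*x - y - 1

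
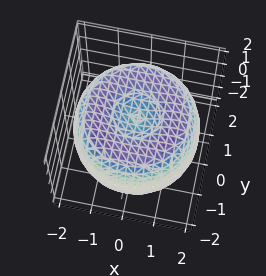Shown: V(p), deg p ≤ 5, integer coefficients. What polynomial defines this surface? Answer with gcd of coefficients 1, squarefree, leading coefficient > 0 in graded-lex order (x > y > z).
x^4 + 2*x^2*y^2 + y^4 - 3*x^2 - 3*y^2 + 2*z^2 - 2

(a) Degree: the shape is more complex than any degree-3 surface, so deg p = 4.
(b) Symmetries: every cross-section ⟂ z is a circle, so x, y appear only via x² + y².
(c) From the axis intercepts and sections: among the integer gridlines, it crosses the z-axis at z ∈ {-1, 1}; a circular section at z = 0 has radius between 1 and 2.
(d) These observations pin down the coefficients.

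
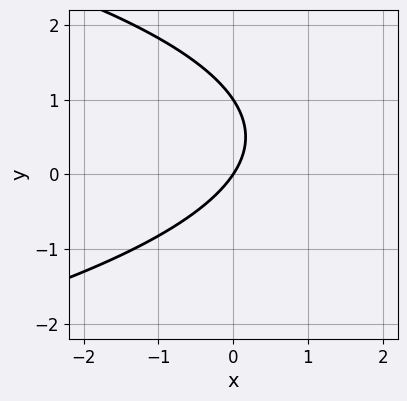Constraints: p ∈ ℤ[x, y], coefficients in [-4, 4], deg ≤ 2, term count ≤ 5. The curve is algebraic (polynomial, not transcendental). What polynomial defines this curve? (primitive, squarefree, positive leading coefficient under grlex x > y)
The degree is 2 — no degree-1 curve has this shape.
Reading off the gridlines: the y-axis gridline crossings are at y ∈ {0, 1}; one x-axis crossing is at x = 0.
Assembling these constraints gives the stated polynomial.

2*y^2 + 3*x - 2*y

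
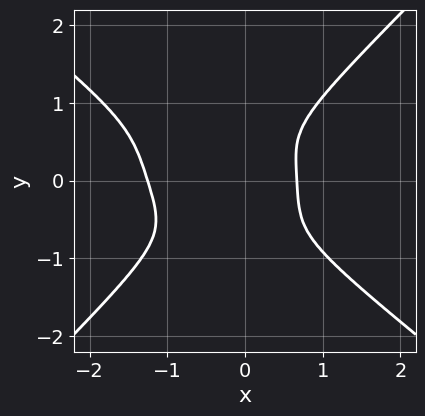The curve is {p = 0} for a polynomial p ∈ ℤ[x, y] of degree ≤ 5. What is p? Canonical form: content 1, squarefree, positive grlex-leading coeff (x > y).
2*x^4 + x^3*y - 3*y^4 + 2*x^3 - 1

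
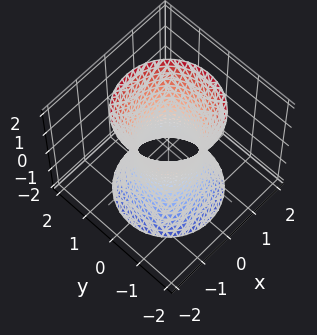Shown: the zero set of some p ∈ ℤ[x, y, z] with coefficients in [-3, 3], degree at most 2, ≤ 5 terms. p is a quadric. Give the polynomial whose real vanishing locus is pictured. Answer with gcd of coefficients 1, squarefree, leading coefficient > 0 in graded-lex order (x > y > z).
3*x^2 + 3*y^2 - z^2 - 2

First, the degree is 2 — one connected sheet with a waist; a quadric.
Next, symmetries: mirror symmetry z ↦ −z ⇒ only even powers of z; the surface is invariant under rotation about z: p = q(x² + y², z).
Next, from the visible intercepts: the surface avoids every integer z-axis point in the box; a circular section at z = 2 has radius between 1 and 2.
Finally, fitting integer coefficients to these (and the overall shape) gives p.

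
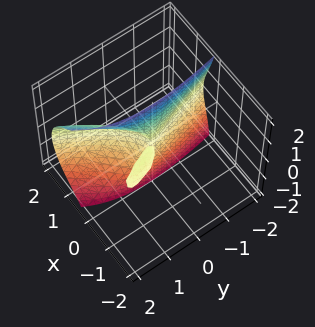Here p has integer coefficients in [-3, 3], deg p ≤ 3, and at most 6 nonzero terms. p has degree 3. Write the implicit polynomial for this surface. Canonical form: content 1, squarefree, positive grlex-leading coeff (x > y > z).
(a) There are 2 components. Treating them together as one polynomial.
(b) deg p = 3. The shape is more complex than any degree-2 surface.
(c) Observable constraints: the visible z-axis segment lies entirely on the surface; it meets the x-axis at x = 0 (among the integer gridlines); it meets the y-axis at y = 0 (among the integer gridlines).
(d) The integer polynomial consistent with all of this is the stated p.

3*x^3 + 3*x*z^2 - 3*x*y - y^2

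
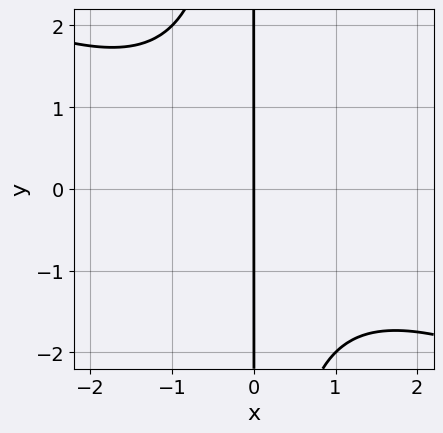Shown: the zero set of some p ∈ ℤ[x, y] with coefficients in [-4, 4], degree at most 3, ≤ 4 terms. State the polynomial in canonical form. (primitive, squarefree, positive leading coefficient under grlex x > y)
x^3 + 2*x^2*y + 3*x

First, deg p = 3. No degree-2 curve has this shape.
Then, against the integer gridlines: every point of the y-axis in the box is on the curve; one x-axis crossing is at x = 0.
Finally, matching integer coefficients to the picture gives p.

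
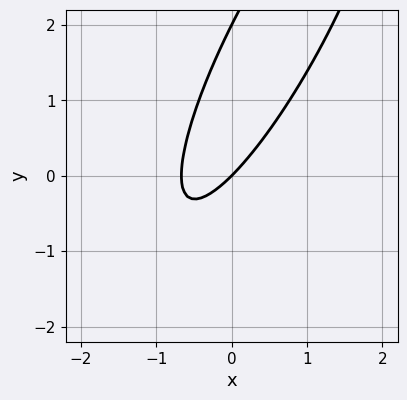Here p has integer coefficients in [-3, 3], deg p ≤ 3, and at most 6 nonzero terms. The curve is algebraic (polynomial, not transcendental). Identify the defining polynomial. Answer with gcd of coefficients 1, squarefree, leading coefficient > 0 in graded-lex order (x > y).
(a) deg p = 2. The shape is more complex than any degree-1 curve.
(b) Checking where it meets the axes: among the integer gridlines, it crosses the y-axis at y ∈ {0, 2}; it crosses the x-axis at the gridline x = 0.
(c) Fitting integer coefficients to these (and the overall shape) gives p.

3*x^2 - 3*x*y + y^2 + 2*x - 2*y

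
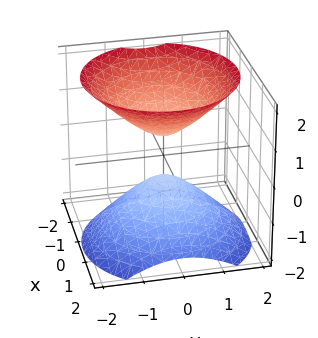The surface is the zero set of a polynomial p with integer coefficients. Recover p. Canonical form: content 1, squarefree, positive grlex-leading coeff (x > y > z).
3*x^2 + x*z + 3*y^2 - 3*z^2 + 1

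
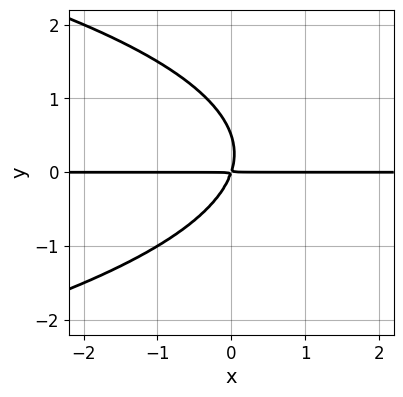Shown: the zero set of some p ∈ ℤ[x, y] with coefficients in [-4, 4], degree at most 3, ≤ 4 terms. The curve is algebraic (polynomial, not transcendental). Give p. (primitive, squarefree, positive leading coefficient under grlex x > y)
1. The degree is 3 — the shape is more complex than any degree-2 curve.
2. From the axis intercepts and sections: the visible x-axis segment lies entirely on the curve.
3. Matching integer coefficients to the picture gives p.

2*y^3 + 3*x*y - y^2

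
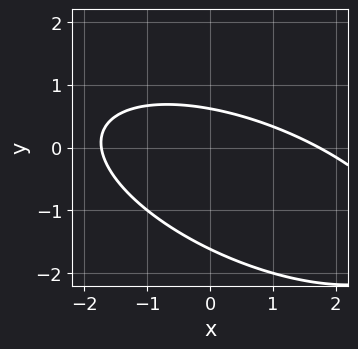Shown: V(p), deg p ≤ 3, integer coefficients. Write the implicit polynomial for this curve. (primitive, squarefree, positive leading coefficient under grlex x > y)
Degree: the shape is more complex than any degree-1 curve, so deg p = 2.
Matching integer coefficients to the picture gives p.

x^2 + 2*x*y + 3*y^2 + 3*y - 3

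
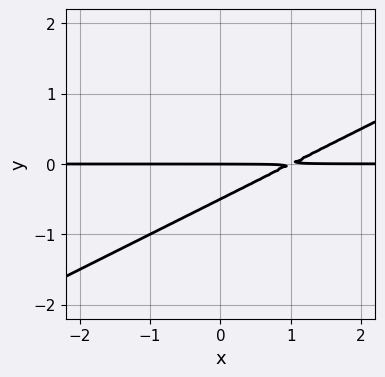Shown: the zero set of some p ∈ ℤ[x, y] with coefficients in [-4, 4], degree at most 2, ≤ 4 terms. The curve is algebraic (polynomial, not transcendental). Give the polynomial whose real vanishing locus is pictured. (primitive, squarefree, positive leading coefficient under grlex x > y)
1. deg p = 2. A generic line meets the curve in up to 2 points.
2. Checking where it meets the axes: the visible x-axis segment lies entirely on the curve; one y-axis crossing is at y = 0.
3. Fitting integer coefficients to these (and the overall shape) gives p.

x*y - 2*y^2 - y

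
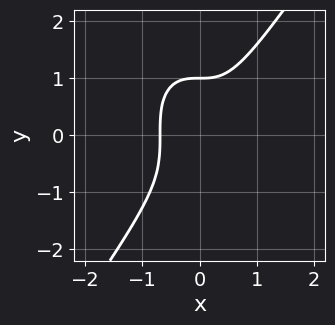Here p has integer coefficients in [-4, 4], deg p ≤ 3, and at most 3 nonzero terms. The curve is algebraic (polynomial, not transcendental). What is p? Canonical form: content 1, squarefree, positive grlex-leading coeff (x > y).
3*x^3 - y^3 + 1

The degree is 3 — a generic line meets the curve in up to 3 points.
Against the integer gridlines: it meets the y-axis at y = 1 (among the integer gridlines).
Assembling these constraints gives the stated polynomial.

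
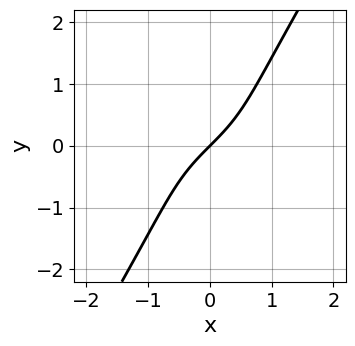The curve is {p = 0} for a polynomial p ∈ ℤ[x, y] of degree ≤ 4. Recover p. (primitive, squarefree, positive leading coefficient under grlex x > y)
x^3 + 3*x*y^2 - 2*y^3 + 3*x - 3*y

1. Degree: no degree-2 curve has this shape, so deg p = 3.
2. Reading off the gridlines: it crosses the x-axis at the gridline x = 0; it crosses the y-axis at the gridline y = 0.
3. Assembling these constraints gives the stated polynomial.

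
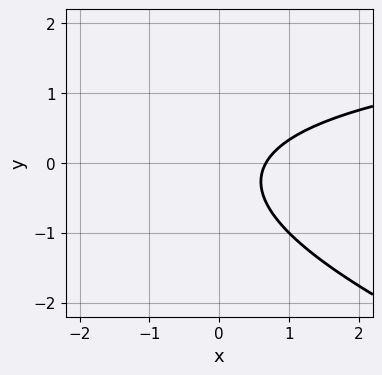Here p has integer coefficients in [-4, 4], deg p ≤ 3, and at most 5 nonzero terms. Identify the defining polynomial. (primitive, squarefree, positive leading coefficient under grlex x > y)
x*y + 3*y^2 - 3*x + y + 2

1. Degree: a generic line meets the curve in up to 2 points, so deg p = 2.
2. Against the integer gridlines: it misses every integer gridline on the y-axis.
3. Solving for integer coefficients yields p as stated.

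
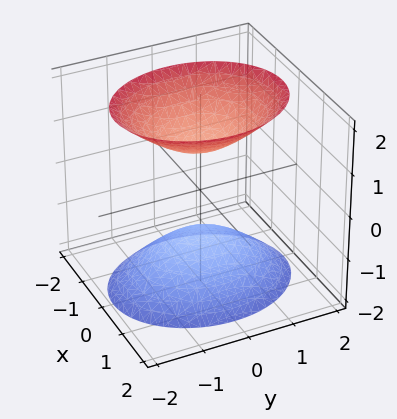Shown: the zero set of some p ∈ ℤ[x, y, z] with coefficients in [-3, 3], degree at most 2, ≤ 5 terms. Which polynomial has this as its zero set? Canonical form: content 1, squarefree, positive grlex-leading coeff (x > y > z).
3*x^2 + 2*y^2 - 2*z^2 + 2

First, I count 2 distinct pieces. Treating them together as one polynomial.
Next, the degree is 2 — two sheets facing apart; a quadric.
Then, symmetries: it's symmetric under y → −y, forcing even powers of y; it's symmetric under x → −x, forcing even powers of x; mirror symmetry z ↦ −z ⇒ only even powers of z.
Then, from the axis intercepts and sections: among the integer gridlines, it crosses the z-axis at z ∈ {-1, 1}; it misses every integer gridline on the y-axis; no x-intercept at any integer in the box.
Finally, assembling these constraints gives the stated polynomial.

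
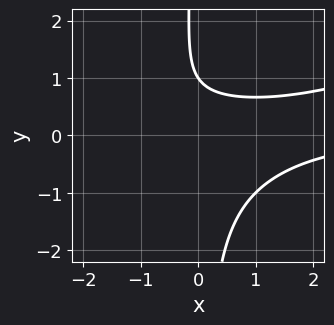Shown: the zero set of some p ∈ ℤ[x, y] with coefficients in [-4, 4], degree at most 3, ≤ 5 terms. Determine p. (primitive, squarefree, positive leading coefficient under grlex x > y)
x^2*y - 3*x*y^2 - 2*y + 2

(a) deg p = 3. The shape is more complex than any degree-2 curve.
(b) From the visible intercepts: it crosses the y-axis at the gridline y = 1; it misses every integer gridline on the x-axis.
(c) Putting this together gives p.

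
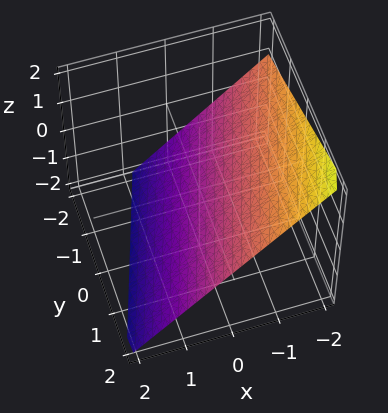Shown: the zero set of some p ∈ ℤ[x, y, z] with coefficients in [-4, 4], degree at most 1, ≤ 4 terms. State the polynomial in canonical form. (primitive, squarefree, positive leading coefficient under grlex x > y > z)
(a) The degree is 1 — every cross-section is a straight line — this is a plane.
(b) Reading off the gridlines: one y-axis crossing is at y = 2.
(c) Matching integer coefficients to the picture gives p.

3*x - y + 3*z + 2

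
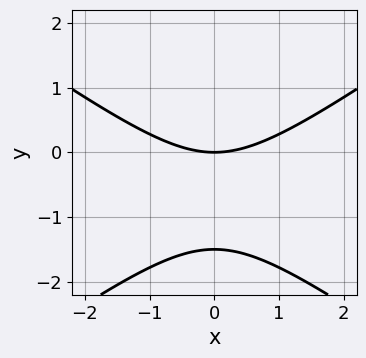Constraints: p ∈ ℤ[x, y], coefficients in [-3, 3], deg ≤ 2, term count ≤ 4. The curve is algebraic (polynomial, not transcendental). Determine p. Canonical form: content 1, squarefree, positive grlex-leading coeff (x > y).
First, the degree is 2 — a generic line meets the curve in up to 2 points.
Next, symmetries: it's symmetric under x → −x, forcing even powers of x.
Next, reading off the gridlines: it crosses the y-axis at the gridline y = 0; one x-axis crossing is at x = 0.
Finally, solving for integer coefficients yields p as stated.

x^2 - 2*y^2 - 3*y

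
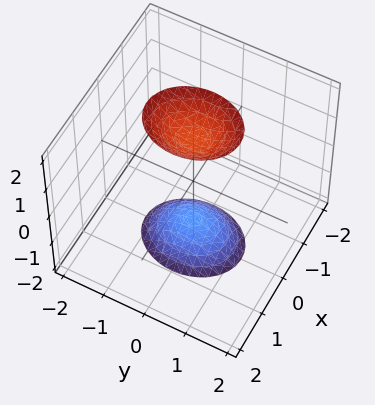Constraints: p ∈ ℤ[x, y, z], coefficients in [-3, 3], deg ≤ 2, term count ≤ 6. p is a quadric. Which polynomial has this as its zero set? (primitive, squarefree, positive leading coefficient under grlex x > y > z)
I count 2 distinct pieces.
deg p = 2.
Symmetries: the x ↦ −x reflection is a symmetry, so x appears only in even powers; it's symmetric under y → −y, forcing even powers of y; the z ↦ −z reflection is a symmetry, so z appears only in even powers.
Observable constraints: the surface avoids every integer x-axis point in the box; no y-intercept at any integer in the box.
Together with the visible shape, these determine p as stated.

3*x^2 + 2*y^2 - z^2 + 2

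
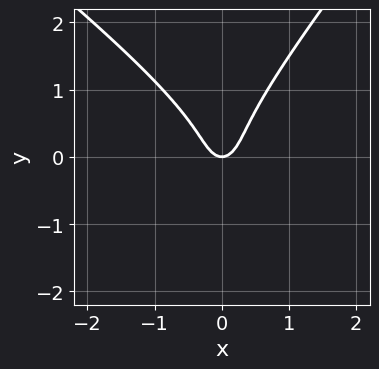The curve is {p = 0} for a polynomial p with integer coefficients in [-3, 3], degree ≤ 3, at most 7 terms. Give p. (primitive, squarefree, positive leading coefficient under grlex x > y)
2*x^2*y + x*y^2 - 2*y^3 + 3*x^2 - y

The degree is 3 — no degree-2 curve has this shape.
Reading off the gridlines: it meets the y-axis at y = 0 (among the integer gridlines); one x-axis crossing is at x = 0.
These observations pin down the coefficients.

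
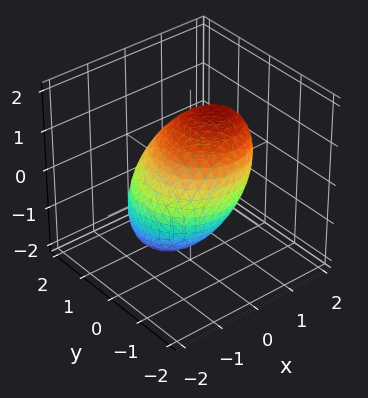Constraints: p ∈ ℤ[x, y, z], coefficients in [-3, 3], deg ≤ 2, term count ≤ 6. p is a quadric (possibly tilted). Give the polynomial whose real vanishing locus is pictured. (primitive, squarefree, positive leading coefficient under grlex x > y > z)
2*x^2 - 2*x*z + 2*y^2 + 2*z^2 - 3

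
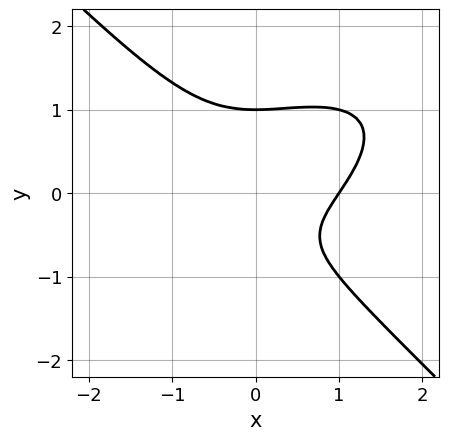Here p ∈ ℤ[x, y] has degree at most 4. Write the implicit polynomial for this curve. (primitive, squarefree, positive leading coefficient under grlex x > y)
x^3 - x^2*y + 2*y^3 - y - 1

Degree: a generic line meets the curve in up to 3 points, so deg p = 3.
Reading off the gridlines: it meets the x-axis at x = 1 (among the integer gridlines); it crosses the y-axis at the gridline y = 1.
Fitting integer coefficients to these (and the overall shape) gives p.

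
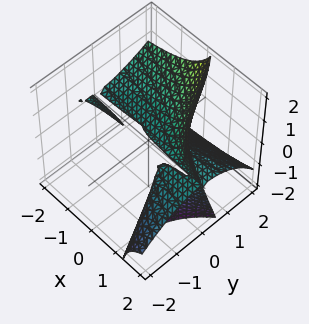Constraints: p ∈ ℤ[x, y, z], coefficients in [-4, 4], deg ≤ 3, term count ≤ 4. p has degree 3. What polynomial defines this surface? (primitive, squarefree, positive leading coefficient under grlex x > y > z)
First, the picture has 2 separate pieces. Treating them together as one polynomial.
Next, deg p = 3. No degree-2 surface has this shape.
Next, from the axis intercepts and sections: every point of the x-axis in the box is on the surface; it crosses the y-axis at the gridline y = 0; it crosses the z-axis at the gridline z = 0.
Finally, solving for integer coefficients yields p as stated.

2*x*y*z + 2*x*z^2 + y^3 - 3*z^2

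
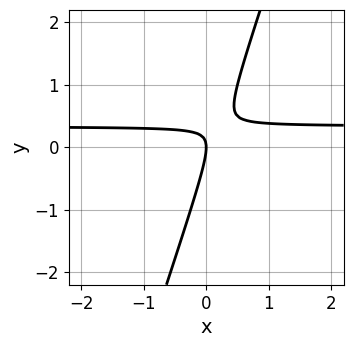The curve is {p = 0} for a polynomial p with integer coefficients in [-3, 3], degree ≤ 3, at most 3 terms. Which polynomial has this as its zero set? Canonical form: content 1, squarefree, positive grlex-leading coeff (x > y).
3*x*y - y^2 - x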